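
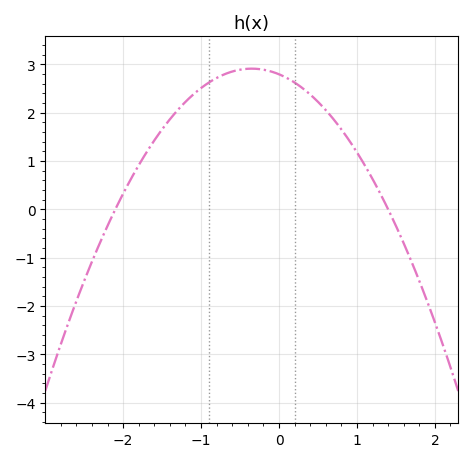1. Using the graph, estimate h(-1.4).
1.9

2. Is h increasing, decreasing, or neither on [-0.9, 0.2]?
neither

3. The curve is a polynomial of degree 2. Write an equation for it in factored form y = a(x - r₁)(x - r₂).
y = -0.95(x + 2.1)(x - 1.4)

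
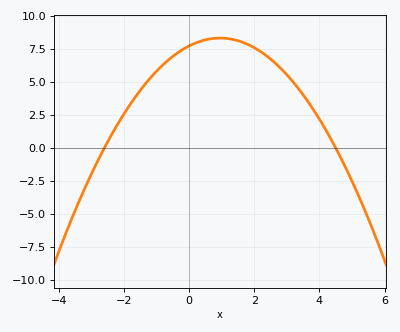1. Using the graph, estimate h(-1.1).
5.6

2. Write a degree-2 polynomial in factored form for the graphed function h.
y = -0.66(x + 2.6)(x - 4.5)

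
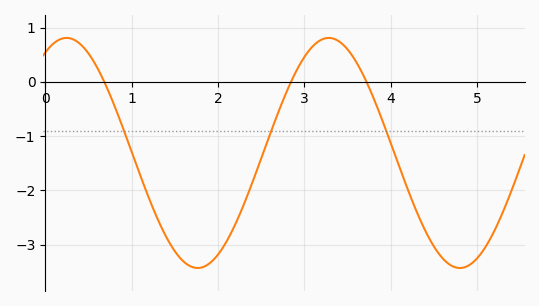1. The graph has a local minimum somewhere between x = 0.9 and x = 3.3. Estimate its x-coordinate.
1.8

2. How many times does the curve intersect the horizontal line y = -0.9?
3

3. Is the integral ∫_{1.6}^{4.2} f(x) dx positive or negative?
negative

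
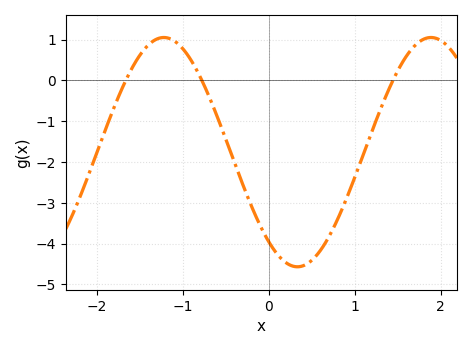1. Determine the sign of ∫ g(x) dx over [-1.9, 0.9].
negative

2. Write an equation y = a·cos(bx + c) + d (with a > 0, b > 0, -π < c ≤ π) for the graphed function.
y = 2.81cos(2x + 2.5) - 1.76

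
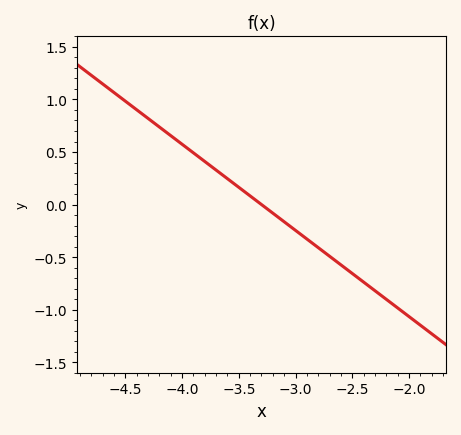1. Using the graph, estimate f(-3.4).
0.1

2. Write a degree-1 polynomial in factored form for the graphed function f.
y = -0.82(x + 3.3)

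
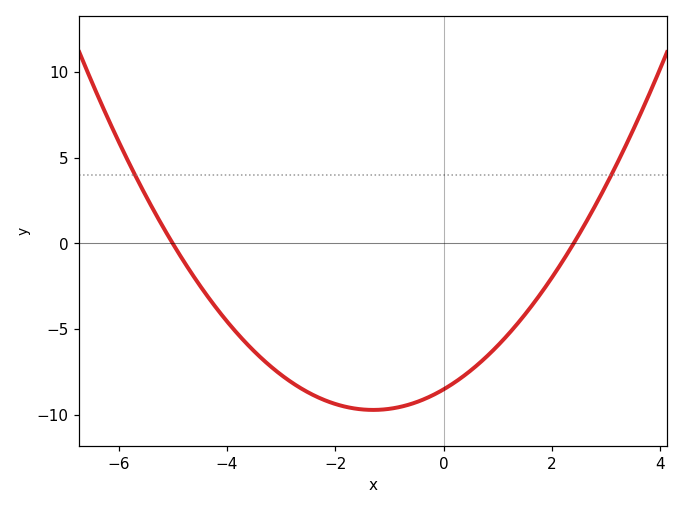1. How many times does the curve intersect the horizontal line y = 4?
2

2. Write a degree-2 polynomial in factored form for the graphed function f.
y = 0.71(x + 5)(x - 2.4)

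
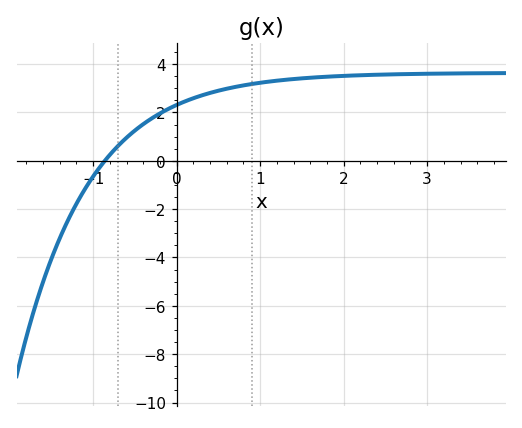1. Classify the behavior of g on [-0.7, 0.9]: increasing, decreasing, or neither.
increasing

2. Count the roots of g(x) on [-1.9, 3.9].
1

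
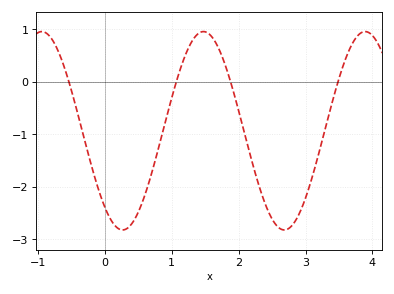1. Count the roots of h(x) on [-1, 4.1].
4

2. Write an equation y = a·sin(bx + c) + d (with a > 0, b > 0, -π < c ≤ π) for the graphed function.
y = 1.89sin(2.6x - 2.3) - 0.93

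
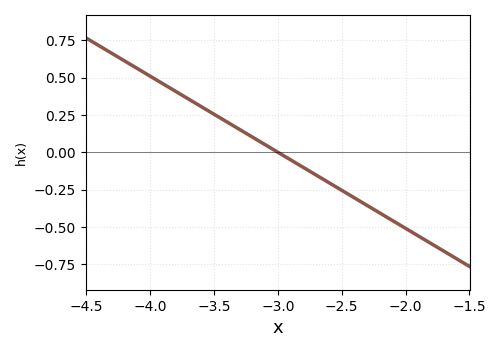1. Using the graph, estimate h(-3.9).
0.459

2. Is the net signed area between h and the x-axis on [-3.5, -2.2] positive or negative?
negative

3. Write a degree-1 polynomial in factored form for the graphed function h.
y = -0.51(x + 3)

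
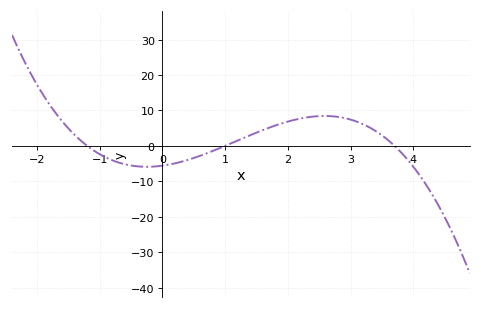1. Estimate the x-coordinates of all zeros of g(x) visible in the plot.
-1.2, 1, 3.7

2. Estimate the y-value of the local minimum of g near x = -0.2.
-6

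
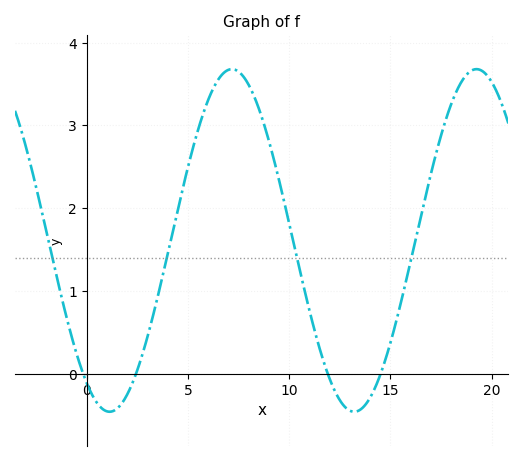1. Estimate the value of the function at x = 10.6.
1.2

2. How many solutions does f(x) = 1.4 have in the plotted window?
4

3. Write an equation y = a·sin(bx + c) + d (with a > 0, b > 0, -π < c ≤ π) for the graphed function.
y = 2.07sin(0.52x - 2.2) + 1.61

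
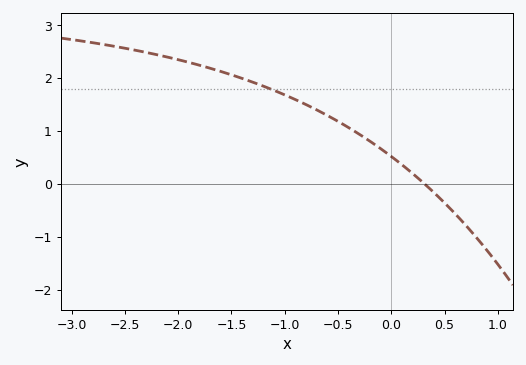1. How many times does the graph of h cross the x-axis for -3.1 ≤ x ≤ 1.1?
1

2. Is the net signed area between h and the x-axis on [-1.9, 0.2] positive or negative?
positive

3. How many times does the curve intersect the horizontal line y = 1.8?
1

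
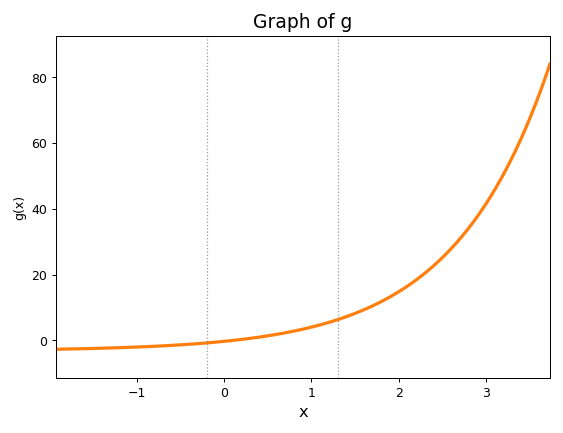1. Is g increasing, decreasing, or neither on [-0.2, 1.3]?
increasing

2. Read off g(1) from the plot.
4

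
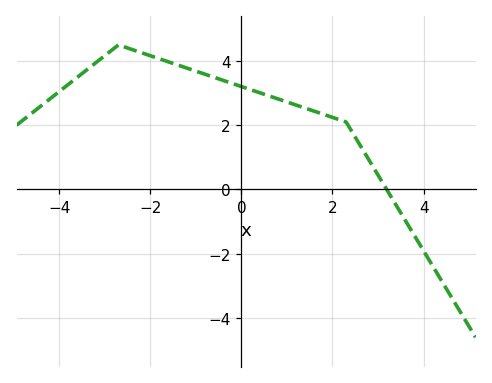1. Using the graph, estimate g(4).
-2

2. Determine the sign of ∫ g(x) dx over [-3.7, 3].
positive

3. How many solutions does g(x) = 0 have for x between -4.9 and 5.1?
1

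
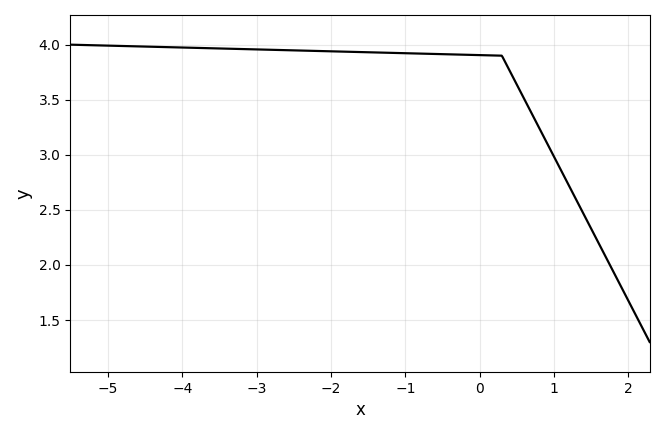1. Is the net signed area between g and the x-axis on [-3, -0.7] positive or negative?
positive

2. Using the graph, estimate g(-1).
3.9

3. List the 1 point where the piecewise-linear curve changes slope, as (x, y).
(0.3, 3.9)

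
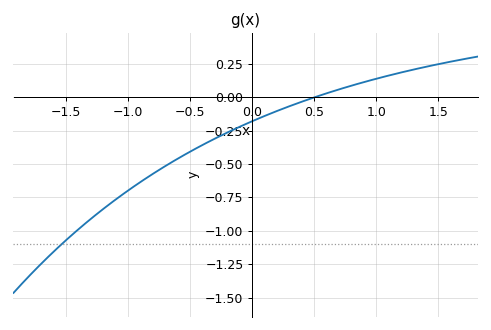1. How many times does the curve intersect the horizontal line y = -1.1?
1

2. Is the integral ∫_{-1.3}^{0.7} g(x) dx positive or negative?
negative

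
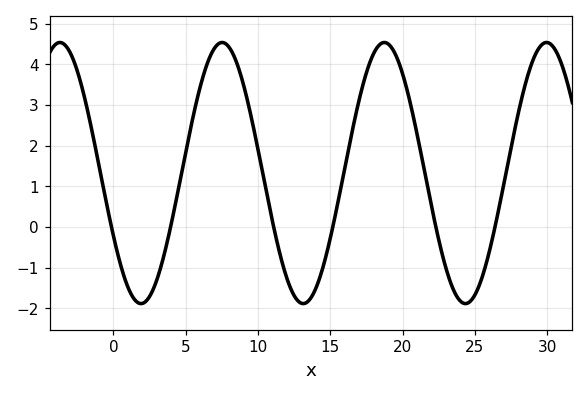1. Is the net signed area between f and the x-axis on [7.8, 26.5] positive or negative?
positive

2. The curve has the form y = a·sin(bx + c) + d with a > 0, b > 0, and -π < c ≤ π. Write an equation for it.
y = 3.21sin(0.56x - 2.6) + 1.33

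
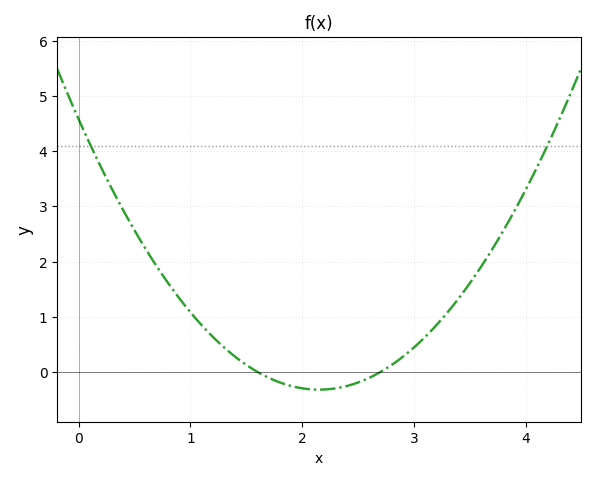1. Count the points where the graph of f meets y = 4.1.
2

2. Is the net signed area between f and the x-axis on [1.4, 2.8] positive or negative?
negative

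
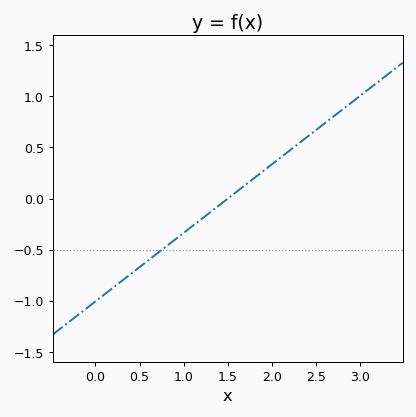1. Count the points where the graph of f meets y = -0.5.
1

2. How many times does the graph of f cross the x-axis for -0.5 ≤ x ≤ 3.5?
1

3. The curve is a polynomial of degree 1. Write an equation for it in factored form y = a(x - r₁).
y = 0.67(x - 1.5)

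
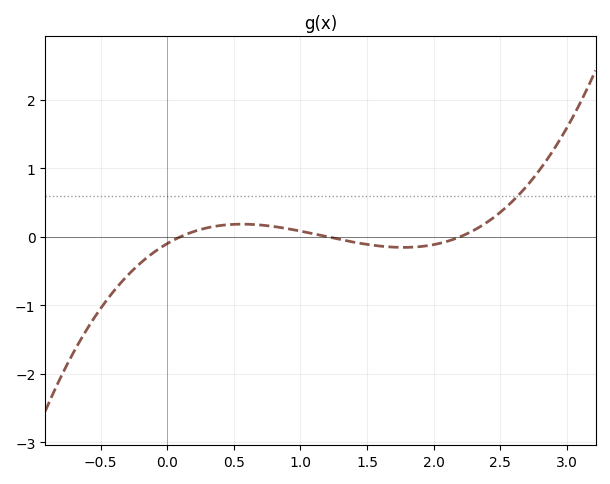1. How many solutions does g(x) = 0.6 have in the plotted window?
1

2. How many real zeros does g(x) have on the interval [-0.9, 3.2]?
3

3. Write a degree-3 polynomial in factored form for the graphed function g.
y = 0.38(x - 0.1)(x - 1.2)(x - 2.2)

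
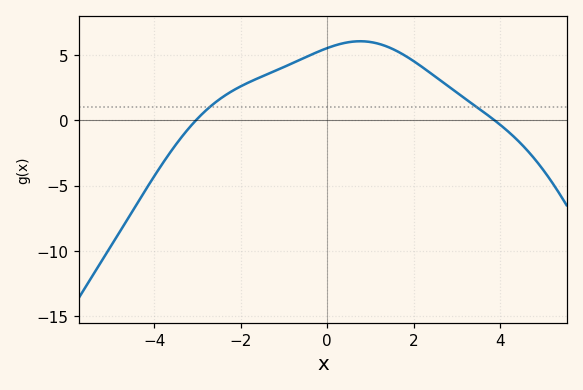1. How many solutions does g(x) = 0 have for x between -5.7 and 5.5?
2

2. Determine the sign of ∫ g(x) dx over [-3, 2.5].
positive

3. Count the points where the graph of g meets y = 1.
2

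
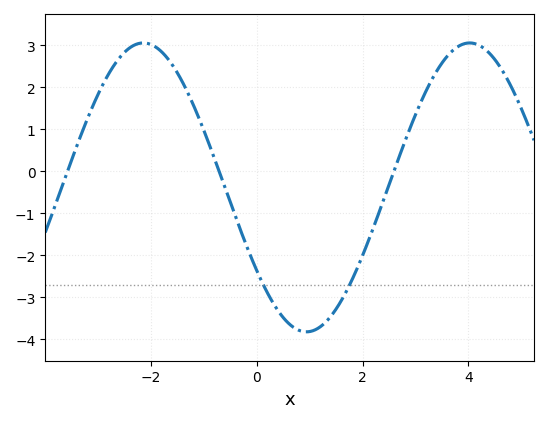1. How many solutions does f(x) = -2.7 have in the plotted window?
2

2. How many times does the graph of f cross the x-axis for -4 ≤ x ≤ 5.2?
3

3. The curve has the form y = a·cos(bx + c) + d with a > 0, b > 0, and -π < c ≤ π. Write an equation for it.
y = 3.44cos(1.02x + 2.18) - 0.38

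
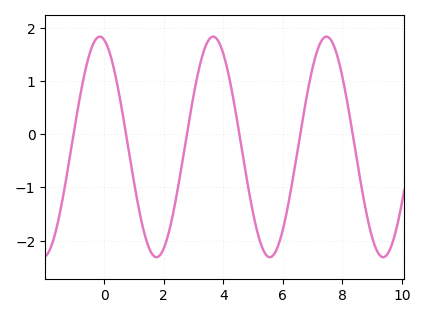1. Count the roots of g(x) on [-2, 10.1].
6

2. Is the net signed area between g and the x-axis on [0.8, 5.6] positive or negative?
negative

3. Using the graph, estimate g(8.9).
-1.72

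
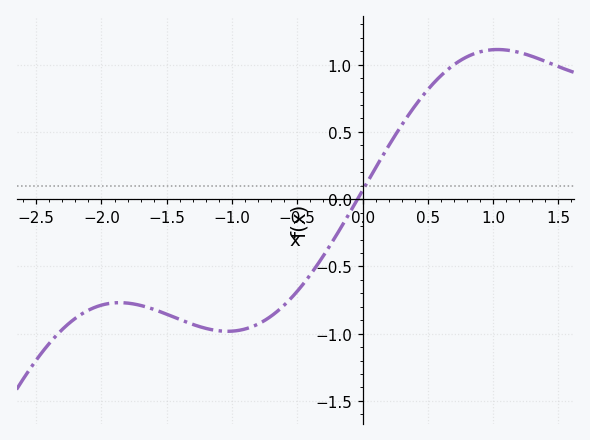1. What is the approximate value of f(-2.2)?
-0.9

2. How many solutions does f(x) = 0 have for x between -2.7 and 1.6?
1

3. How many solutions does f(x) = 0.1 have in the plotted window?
1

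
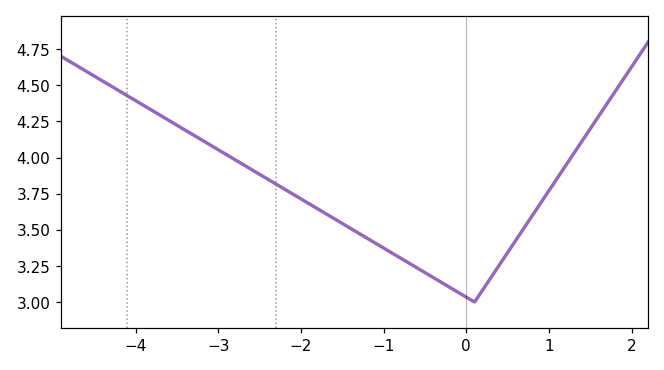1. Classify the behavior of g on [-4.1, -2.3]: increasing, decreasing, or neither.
decreasing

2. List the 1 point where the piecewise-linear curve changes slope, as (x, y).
(0.1, 3)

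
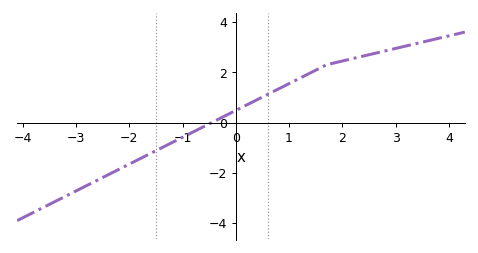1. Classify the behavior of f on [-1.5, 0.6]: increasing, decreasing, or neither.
increasing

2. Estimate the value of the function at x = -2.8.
-2.5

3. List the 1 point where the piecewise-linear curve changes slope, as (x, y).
(1.7, 2.3)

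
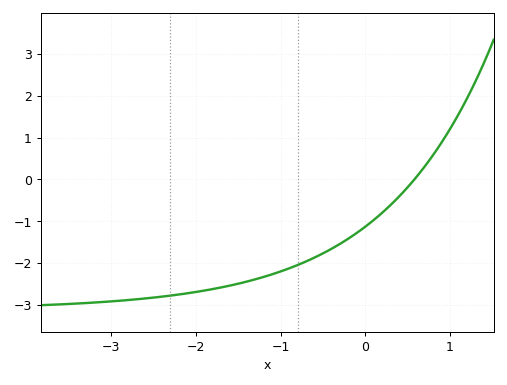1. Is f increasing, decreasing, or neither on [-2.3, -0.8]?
increasing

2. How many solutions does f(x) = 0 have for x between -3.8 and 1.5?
1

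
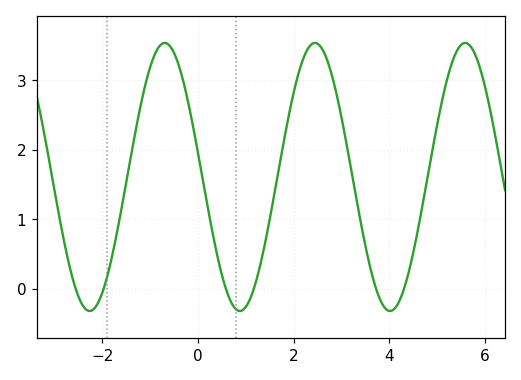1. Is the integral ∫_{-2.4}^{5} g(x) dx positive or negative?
positive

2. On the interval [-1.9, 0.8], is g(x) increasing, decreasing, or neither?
neither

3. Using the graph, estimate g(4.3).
0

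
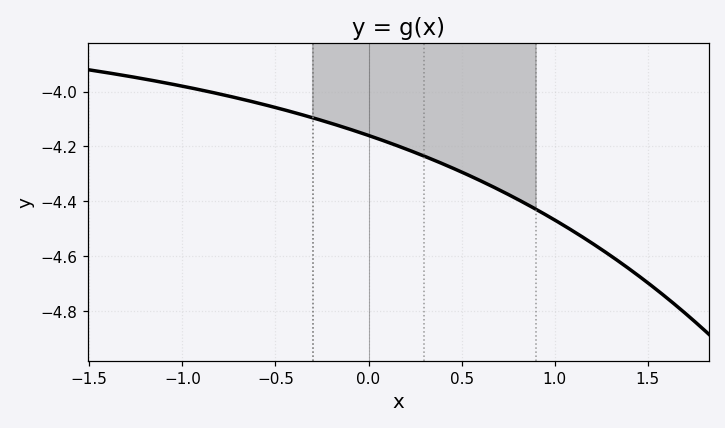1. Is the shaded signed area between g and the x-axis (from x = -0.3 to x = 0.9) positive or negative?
negative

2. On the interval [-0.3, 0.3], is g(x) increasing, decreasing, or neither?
decreasing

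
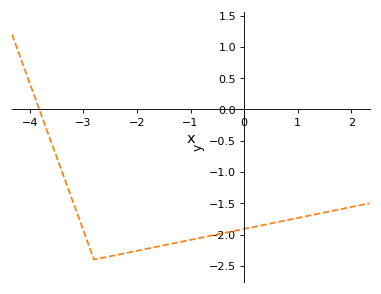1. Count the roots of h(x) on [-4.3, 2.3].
1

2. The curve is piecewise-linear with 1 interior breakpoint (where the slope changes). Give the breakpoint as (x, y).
(-2.8, -2.4)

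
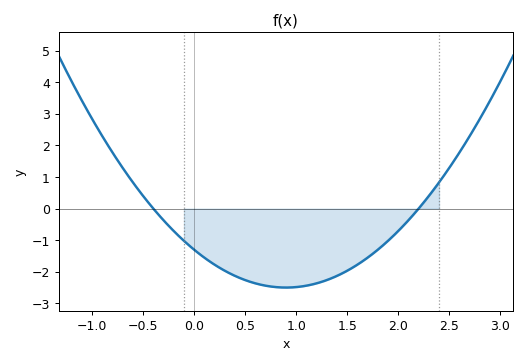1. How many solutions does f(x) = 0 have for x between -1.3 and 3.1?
2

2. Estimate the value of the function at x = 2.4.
0.829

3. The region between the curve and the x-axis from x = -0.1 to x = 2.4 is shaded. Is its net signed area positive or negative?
negative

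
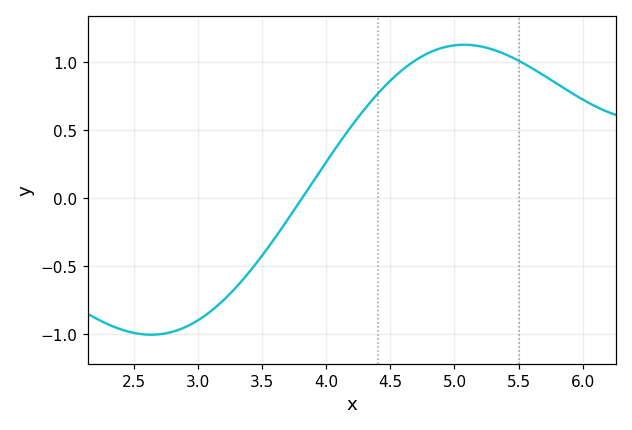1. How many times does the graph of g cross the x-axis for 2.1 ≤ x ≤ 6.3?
1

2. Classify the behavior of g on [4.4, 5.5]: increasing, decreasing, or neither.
neither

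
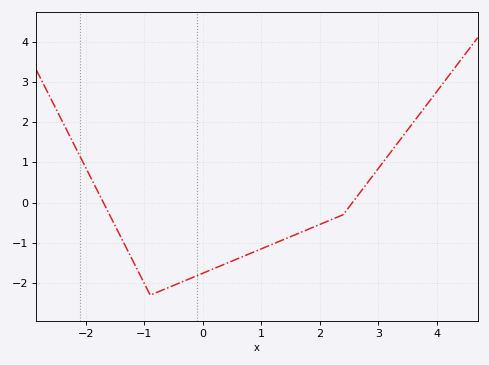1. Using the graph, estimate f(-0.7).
-2.2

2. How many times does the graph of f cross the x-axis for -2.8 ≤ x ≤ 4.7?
2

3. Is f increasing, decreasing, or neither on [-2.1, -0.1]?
neither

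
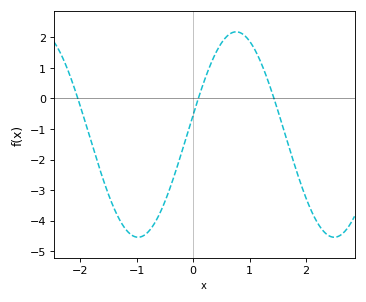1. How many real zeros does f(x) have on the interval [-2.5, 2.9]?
3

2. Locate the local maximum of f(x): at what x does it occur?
0.763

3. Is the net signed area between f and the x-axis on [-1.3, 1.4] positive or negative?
negative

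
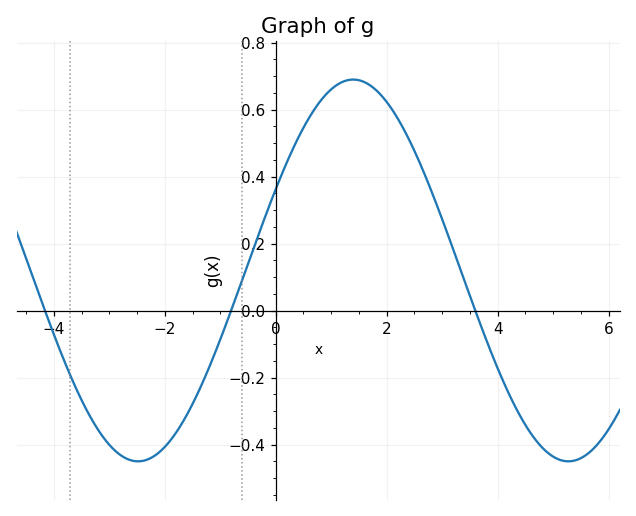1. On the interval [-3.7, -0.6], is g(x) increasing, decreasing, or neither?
neither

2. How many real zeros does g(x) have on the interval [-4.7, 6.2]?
3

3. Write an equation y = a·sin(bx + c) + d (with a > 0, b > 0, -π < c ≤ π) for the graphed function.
y = 0.57sin(0.81x + 0.44) + 0.12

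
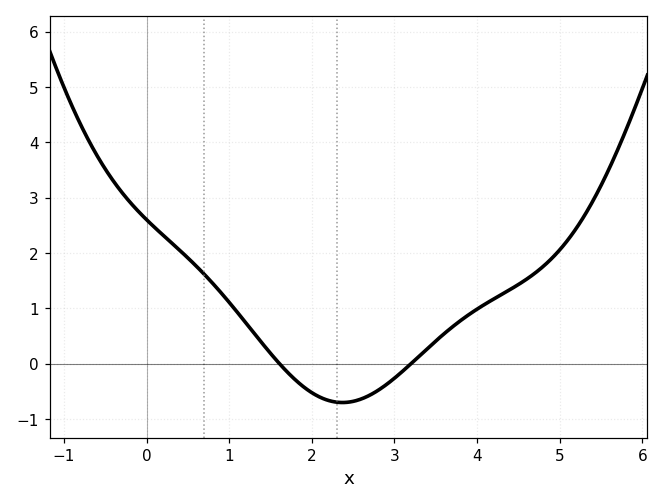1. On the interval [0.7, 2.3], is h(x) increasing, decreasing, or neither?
decreasing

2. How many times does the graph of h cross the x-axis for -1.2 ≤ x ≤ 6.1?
2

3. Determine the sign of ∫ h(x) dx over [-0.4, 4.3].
positive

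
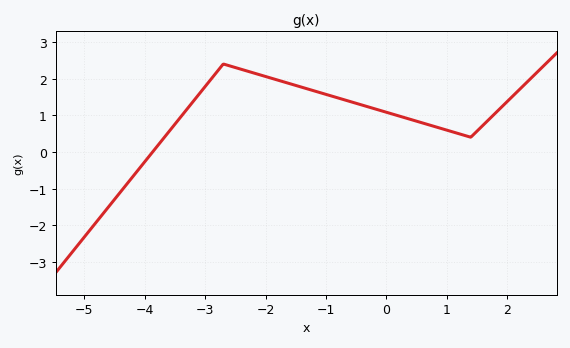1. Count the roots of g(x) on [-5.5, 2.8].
1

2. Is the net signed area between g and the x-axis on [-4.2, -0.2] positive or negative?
positive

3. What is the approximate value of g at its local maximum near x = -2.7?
2.4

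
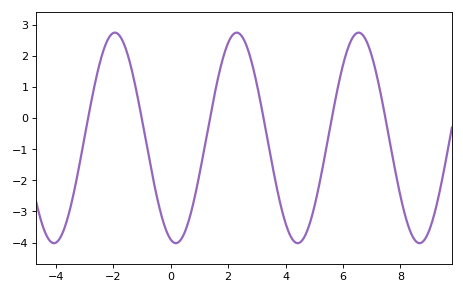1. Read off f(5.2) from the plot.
-2.01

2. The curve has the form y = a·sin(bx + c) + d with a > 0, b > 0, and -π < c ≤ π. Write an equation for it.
y = 3.38sin(1.48x - 1.83) - 0.64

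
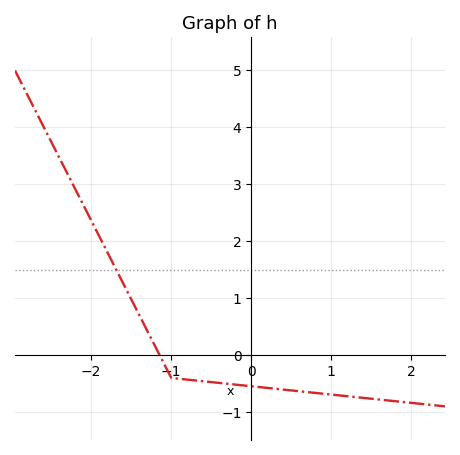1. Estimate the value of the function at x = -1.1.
-0.1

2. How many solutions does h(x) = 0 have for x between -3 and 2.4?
1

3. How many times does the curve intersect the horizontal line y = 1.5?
1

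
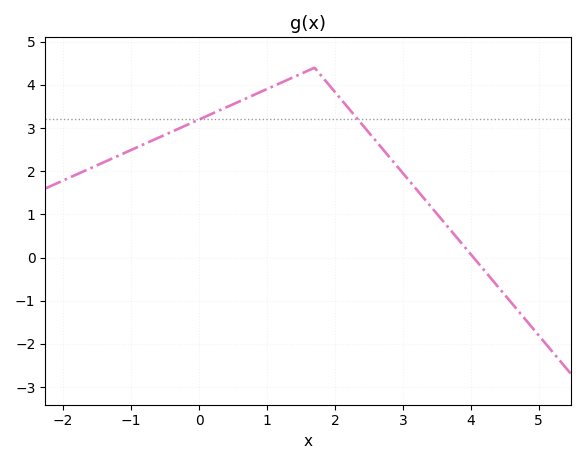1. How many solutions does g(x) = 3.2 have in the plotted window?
2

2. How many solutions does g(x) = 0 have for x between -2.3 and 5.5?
1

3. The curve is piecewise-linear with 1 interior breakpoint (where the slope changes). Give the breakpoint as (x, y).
(1.7, 4.4)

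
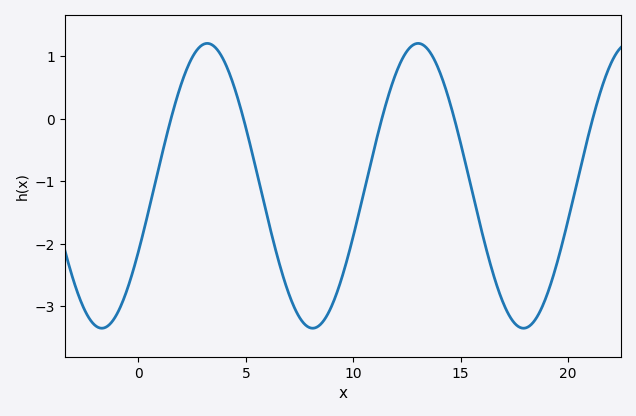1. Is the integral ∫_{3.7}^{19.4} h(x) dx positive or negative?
negative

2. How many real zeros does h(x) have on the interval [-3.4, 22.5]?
5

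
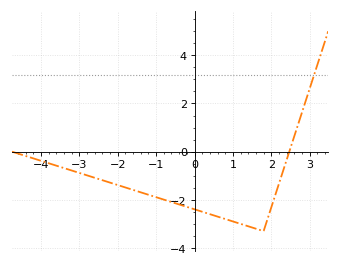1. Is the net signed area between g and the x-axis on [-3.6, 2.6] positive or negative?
negative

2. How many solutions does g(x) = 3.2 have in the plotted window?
1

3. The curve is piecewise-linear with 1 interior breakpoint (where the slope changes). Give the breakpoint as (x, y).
(1.8, -3.3)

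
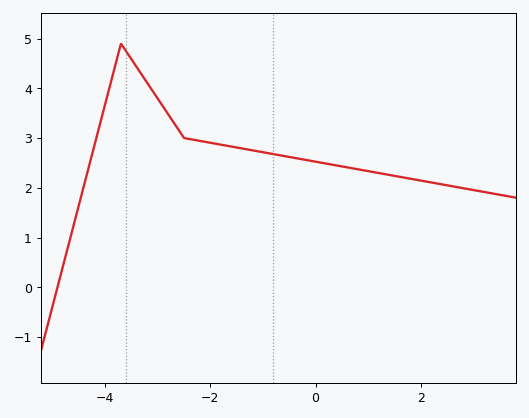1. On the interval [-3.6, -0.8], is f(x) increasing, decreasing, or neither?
decreasing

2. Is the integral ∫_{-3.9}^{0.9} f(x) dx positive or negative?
positive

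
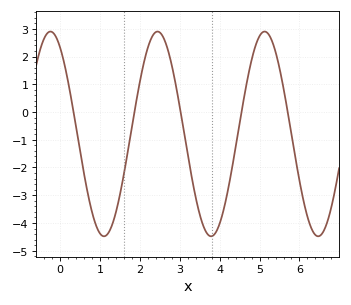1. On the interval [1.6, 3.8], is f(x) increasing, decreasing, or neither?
neither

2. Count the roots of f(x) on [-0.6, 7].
5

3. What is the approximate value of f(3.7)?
-4.41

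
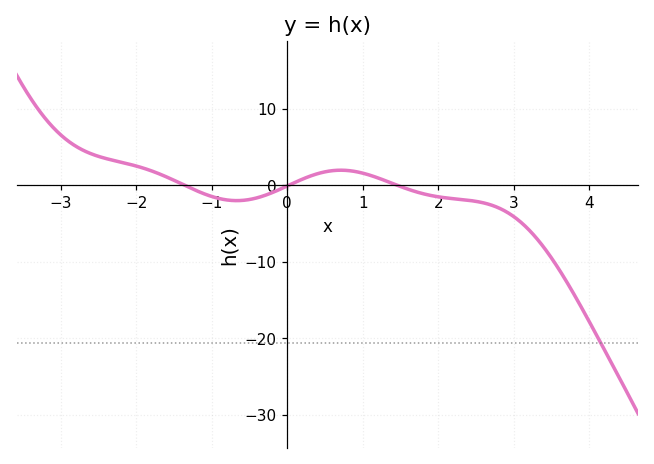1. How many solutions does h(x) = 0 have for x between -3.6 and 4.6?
3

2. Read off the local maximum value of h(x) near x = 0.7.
1.95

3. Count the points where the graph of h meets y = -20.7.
1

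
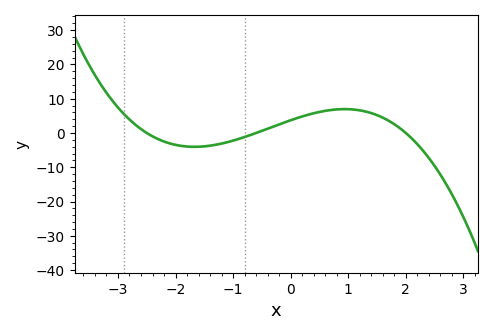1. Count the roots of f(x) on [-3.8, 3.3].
3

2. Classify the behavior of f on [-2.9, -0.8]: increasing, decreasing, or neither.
neither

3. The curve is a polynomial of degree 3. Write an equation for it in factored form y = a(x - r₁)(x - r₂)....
y = -1.24(x + 2.5)(x + 0.6)(x - 2)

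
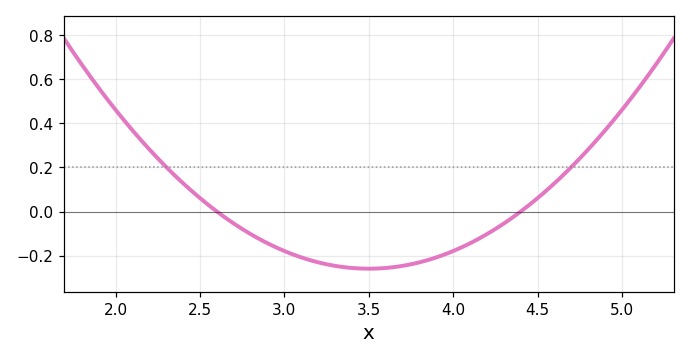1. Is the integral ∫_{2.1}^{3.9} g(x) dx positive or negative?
negative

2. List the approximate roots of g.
2.6, 4.4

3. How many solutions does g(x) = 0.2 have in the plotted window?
2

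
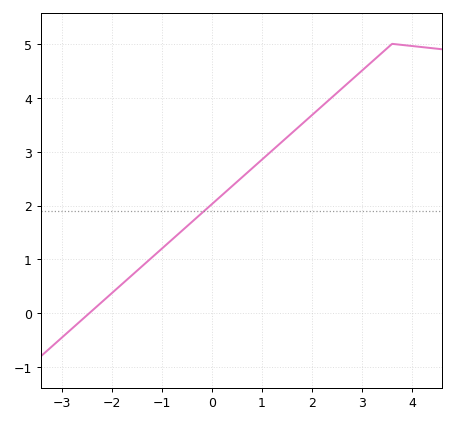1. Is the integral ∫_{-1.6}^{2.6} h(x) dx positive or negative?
positive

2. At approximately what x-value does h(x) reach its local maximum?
3.6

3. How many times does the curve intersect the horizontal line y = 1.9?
1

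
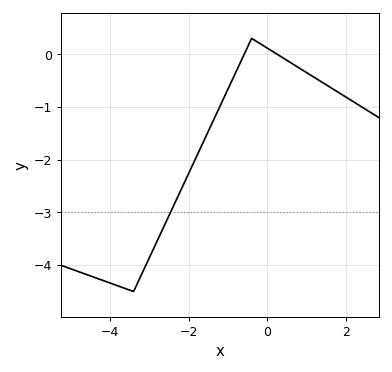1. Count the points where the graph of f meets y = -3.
1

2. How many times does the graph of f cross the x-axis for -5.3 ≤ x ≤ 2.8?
2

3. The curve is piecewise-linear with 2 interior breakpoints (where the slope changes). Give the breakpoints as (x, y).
(-3.4, -4.5); (-0.4, 0.3)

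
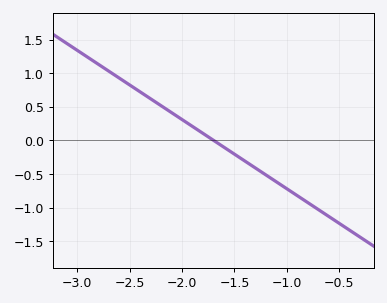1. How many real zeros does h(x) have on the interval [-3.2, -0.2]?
1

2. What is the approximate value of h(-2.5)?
0.8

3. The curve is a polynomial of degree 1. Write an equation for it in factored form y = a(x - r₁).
y = -1.03(x + 1.7)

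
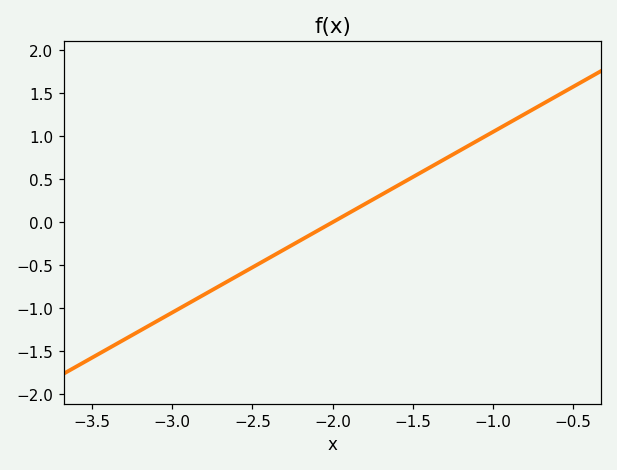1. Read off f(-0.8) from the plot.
1.26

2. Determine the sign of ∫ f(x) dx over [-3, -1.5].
negative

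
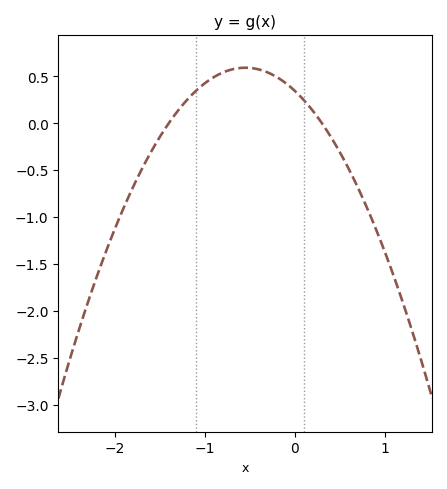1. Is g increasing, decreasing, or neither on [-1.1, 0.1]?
neither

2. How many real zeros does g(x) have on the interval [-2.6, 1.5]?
2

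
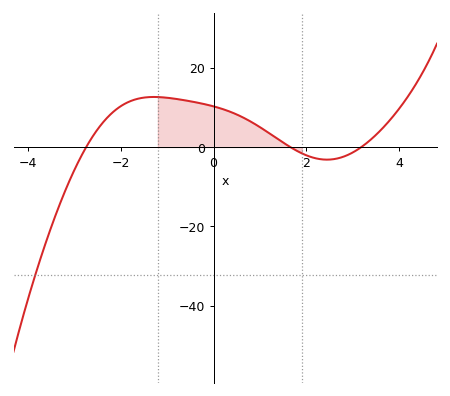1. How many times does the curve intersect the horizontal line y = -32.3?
1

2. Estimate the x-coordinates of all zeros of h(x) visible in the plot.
-2.74, 1.66, 3.18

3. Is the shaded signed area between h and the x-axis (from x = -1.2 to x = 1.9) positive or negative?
positive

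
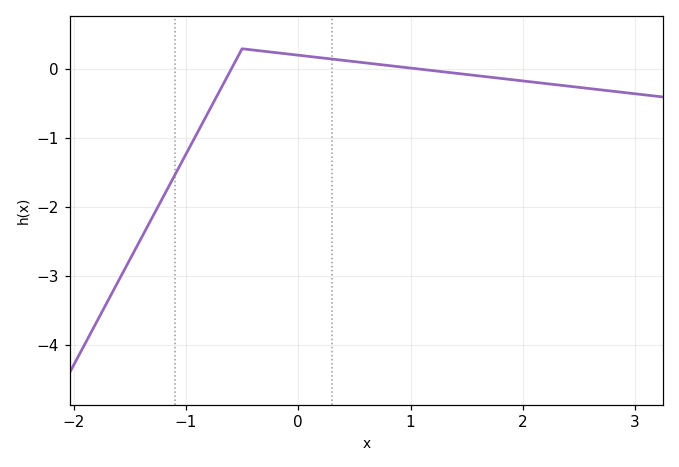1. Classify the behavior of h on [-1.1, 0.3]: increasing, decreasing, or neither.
neither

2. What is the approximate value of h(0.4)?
0.1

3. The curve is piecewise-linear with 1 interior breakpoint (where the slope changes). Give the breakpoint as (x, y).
(-0.5, 0.3)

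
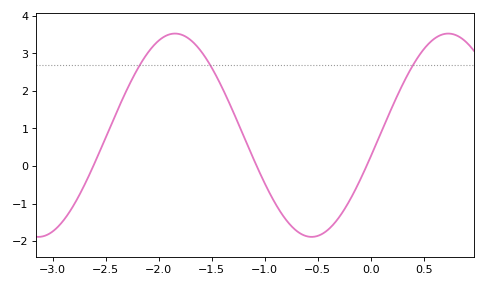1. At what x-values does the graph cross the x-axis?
-2.6, -1.1, 0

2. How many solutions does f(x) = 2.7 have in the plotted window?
3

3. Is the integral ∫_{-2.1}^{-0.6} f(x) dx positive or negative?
positive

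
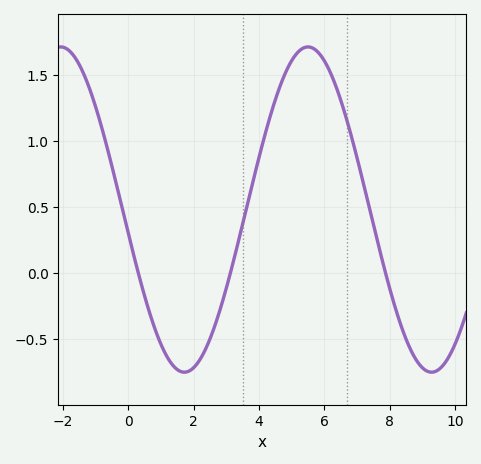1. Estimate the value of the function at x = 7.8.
0.068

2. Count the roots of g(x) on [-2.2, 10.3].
3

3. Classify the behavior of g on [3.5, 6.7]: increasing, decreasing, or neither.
neither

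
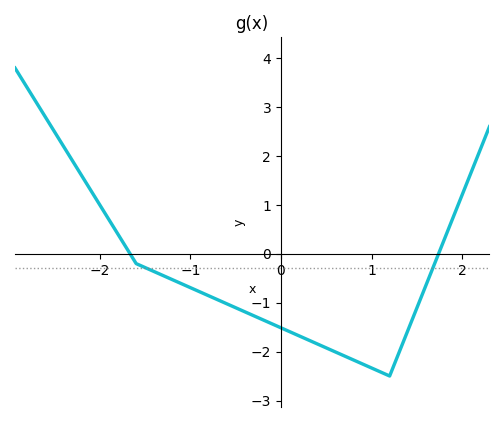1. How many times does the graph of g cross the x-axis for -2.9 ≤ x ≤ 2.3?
2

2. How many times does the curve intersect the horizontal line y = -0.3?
2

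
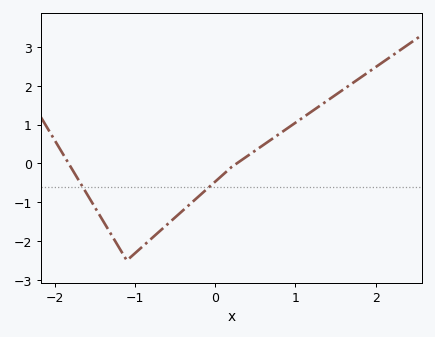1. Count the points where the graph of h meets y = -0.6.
2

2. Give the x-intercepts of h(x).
-1.8, 0.3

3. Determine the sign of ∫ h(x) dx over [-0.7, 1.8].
positive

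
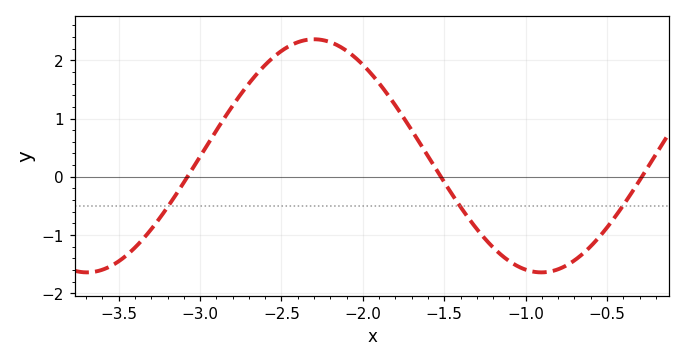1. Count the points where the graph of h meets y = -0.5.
3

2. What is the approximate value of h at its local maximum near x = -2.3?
2.4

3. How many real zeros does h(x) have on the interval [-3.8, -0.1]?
3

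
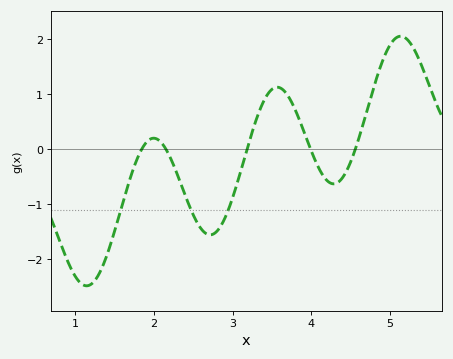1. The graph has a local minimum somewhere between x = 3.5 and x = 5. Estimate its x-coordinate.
4.29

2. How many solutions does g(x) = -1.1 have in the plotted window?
3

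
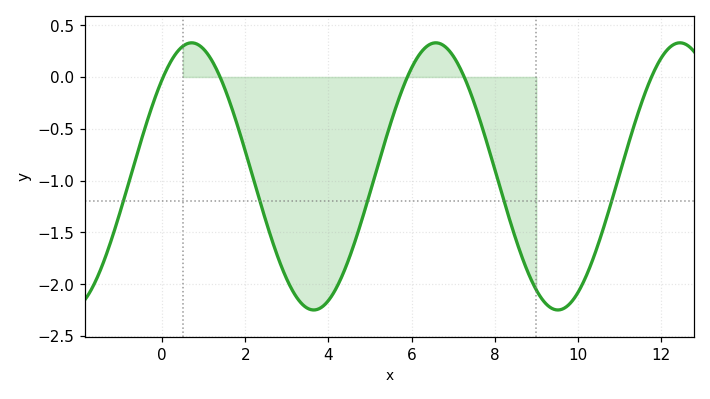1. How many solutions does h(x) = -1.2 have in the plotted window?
5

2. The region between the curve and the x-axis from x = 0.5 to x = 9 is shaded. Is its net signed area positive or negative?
negative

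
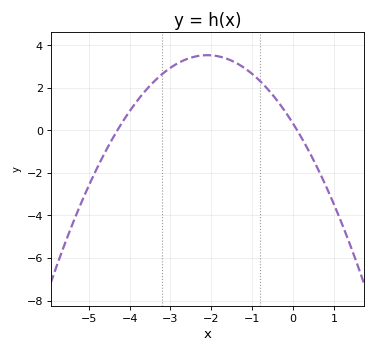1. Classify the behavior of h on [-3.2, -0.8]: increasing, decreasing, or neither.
neither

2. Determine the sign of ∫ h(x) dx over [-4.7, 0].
positive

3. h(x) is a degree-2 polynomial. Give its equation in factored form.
y = -0.73(x + 4.3)(x - 0.1)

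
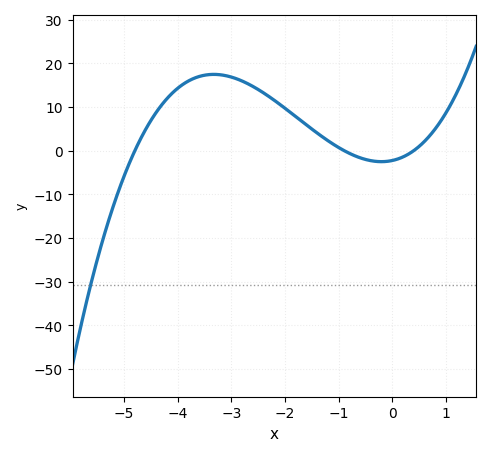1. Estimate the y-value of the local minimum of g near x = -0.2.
-3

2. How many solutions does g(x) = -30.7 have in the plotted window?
1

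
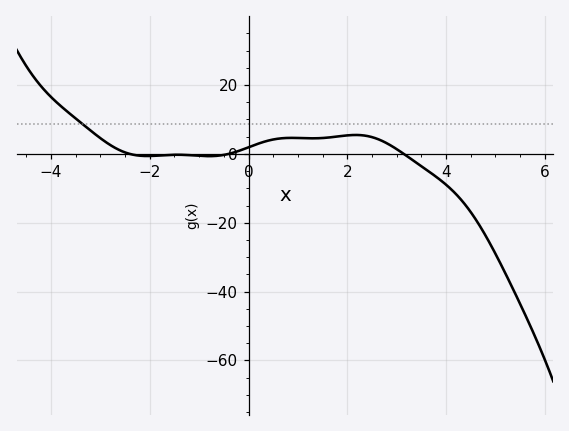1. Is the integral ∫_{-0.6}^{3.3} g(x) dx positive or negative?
positive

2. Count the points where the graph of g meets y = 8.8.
1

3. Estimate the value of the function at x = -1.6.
0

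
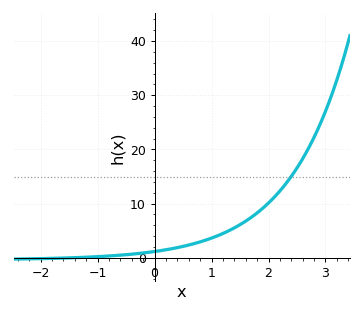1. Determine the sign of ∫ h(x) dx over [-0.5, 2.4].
positive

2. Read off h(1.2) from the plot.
4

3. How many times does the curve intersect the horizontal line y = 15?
1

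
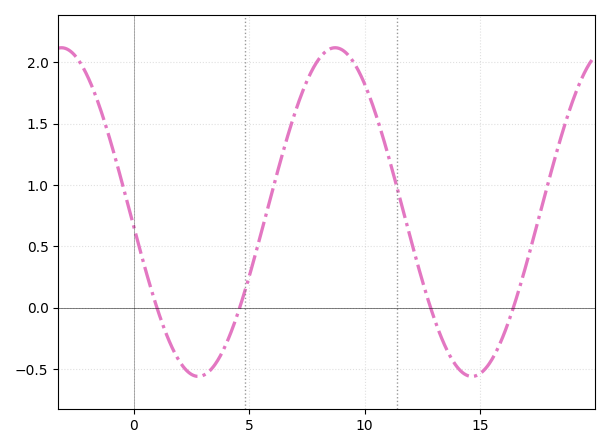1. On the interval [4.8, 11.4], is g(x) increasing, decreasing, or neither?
neither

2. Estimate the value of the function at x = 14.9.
-0.548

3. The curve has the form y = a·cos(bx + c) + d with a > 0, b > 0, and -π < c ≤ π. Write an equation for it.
y = 1.34cos(0.53x + 1.66) + 0.78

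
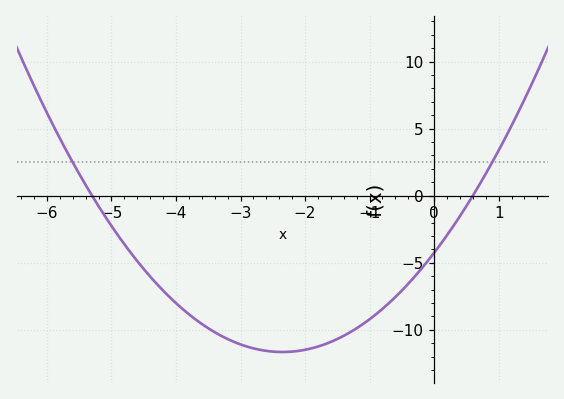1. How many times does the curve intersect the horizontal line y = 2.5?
2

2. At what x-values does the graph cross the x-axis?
-5.4, 0.6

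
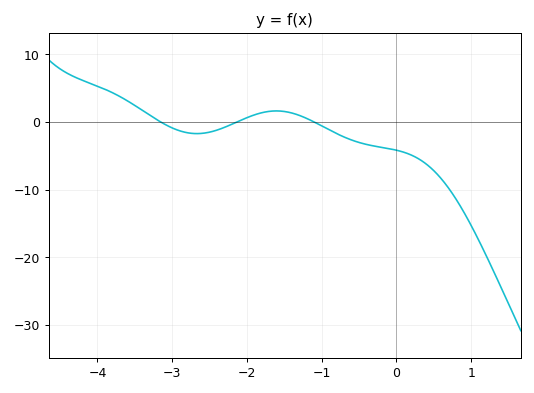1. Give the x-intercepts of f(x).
-3.2, -2.1, -1.1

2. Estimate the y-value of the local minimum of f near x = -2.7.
-2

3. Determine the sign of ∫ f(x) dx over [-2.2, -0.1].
negative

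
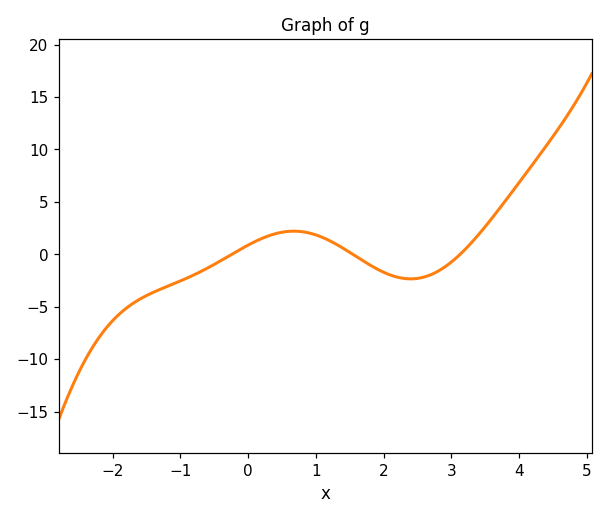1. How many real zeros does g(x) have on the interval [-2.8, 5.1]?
3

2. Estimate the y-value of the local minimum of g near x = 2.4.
-2.34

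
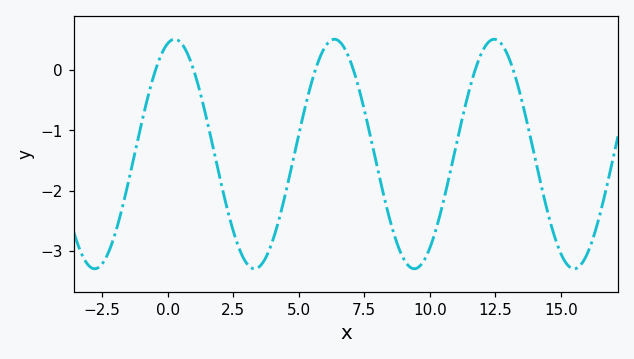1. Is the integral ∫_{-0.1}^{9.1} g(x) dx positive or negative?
negative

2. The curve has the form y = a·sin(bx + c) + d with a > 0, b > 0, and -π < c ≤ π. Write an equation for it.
y = 1.9sin(1x + 1.3) - 1.39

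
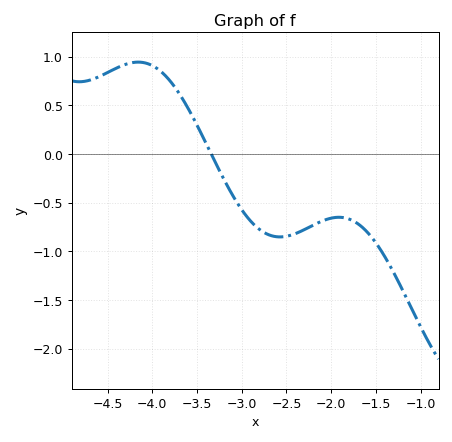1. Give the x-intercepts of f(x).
-3.3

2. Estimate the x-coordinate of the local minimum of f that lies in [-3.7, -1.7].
-2.6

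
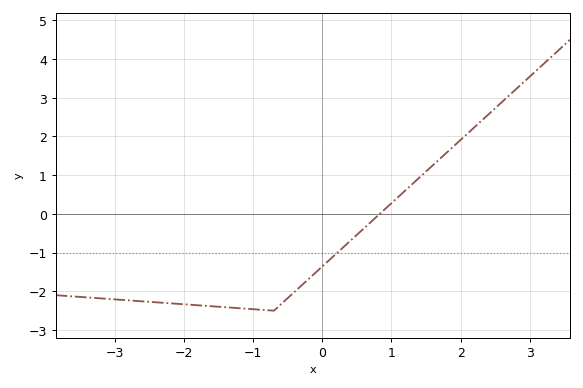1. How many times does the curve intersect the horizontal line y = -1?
1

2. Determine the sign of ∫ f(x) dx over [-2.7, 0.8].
negative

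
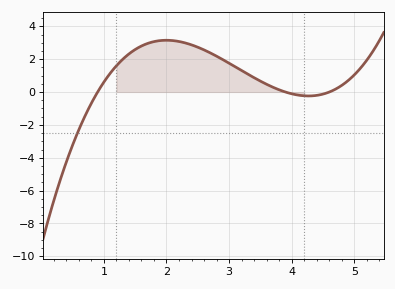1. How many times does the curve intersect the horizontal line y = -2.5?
1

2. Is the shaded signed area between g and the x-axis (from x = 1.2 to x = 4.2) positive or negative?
positive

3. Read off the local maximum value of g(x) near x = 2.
3.2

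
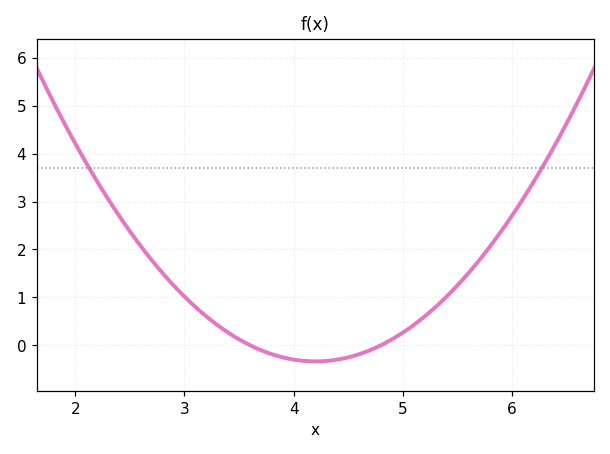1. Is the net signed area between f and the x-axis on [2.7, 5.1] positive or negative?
positive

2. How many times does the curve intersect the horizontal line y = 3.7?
2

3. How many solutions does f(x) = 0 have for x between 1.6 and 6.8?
2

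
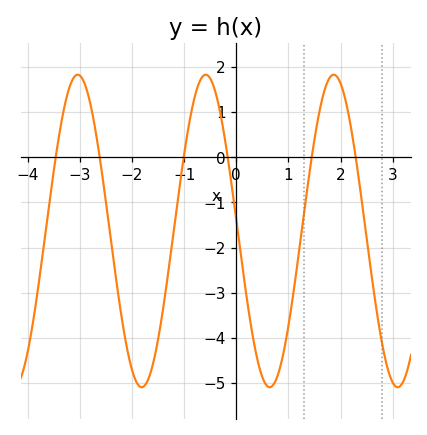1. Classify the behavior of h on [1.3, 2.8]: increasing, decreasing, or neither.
neither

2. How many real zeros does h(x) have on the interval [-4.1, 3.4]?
6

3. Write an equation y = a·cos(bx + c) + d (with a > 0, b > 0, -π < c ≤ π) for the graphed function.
y = 3.46cos(2.56x + 1.5) - 1.63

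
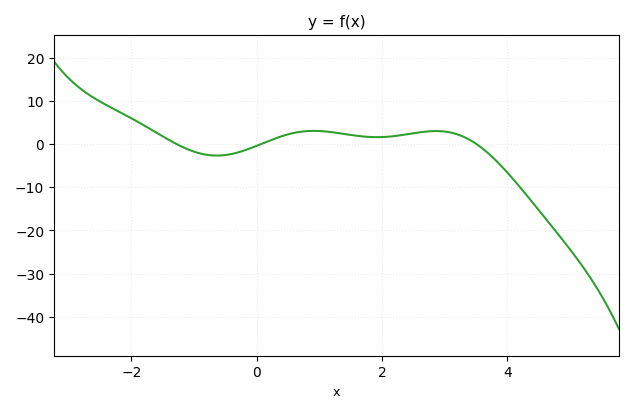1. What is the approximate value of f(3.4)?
1.04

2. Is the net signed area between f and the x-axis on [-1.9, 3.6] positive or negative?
positive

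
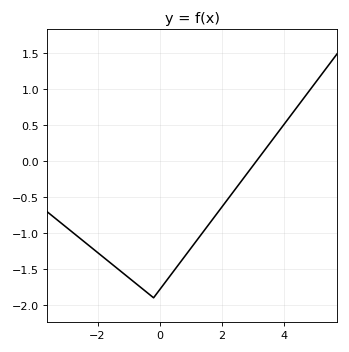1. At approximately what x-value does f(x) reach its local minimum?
-0.2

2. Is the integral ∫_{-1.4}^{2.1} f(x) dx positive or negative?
negative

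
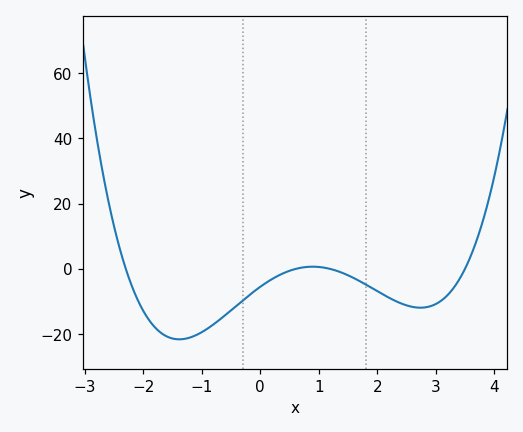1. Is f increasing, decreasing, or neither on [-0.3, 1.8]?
neither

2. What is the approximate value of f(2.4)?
-10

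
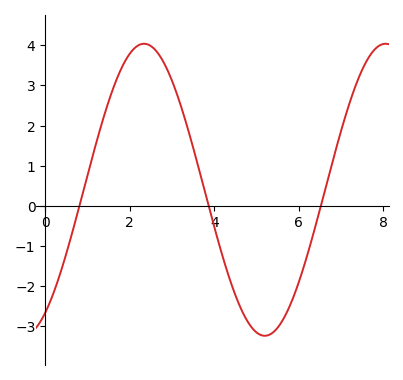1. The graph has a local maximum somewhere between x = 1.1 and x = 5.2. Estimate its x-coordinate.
2.4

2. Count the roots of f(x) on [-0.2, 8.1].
3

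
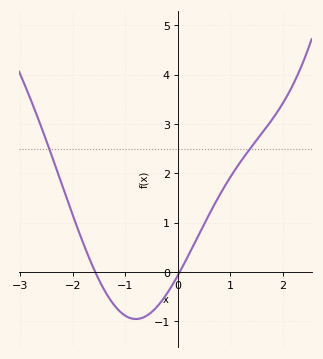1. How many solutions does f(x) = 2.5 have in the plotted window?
2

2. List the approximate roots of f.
-1.6, 0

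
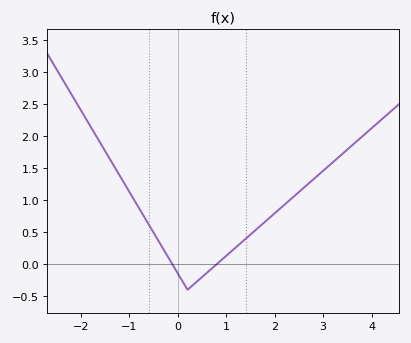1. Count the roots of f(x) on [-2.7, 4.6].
2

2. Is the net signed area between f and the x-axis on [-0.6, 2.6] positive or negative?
positive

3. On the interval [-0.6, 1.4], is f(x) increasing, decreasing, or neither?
neither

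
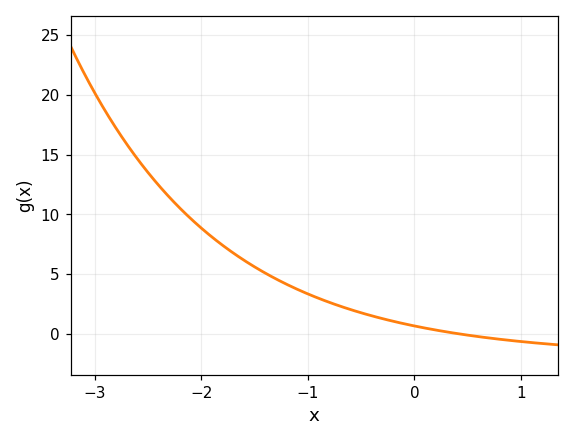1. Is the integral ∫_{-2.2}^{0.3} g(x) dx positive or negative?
positive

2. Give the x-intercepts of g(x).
0.418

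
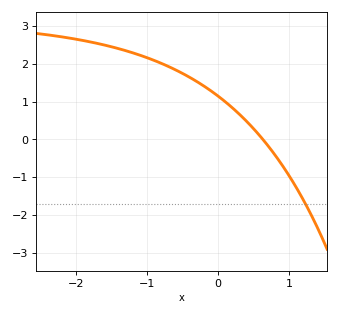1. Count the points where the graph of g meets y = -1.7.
1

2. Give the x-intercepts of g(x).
0.6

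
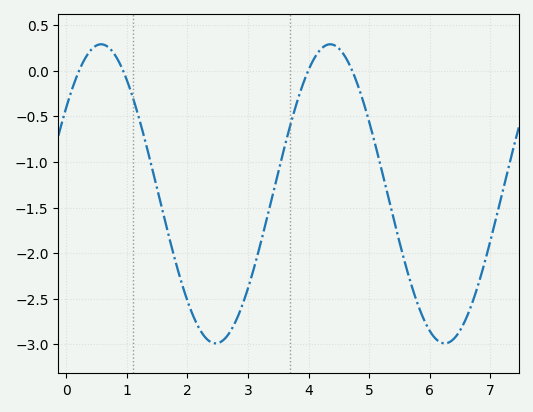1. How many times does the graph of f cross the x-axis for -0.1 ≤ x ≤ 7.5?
4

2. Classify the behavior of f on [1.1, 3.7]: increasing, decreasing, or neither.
neither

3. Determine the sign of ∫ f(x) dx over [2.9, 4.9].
negative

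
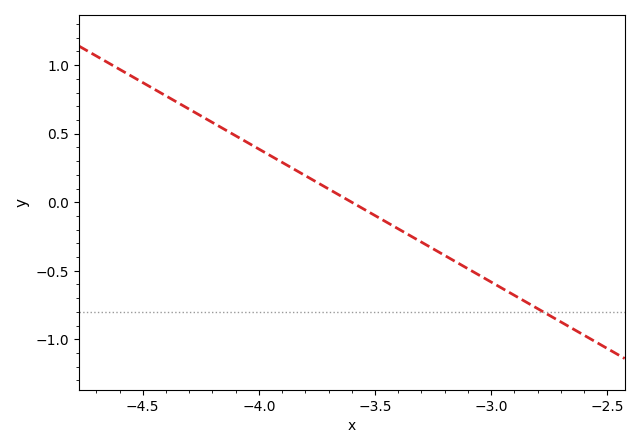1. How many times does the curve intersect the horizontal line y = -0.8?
1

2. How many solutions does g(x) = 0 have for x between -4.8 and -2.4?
1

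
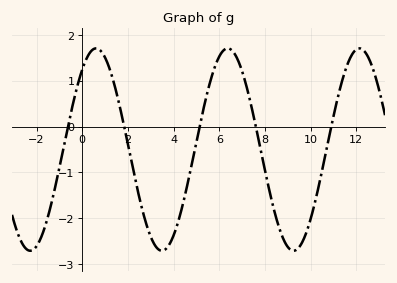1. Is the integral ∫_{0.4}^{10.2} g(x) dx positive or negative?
negative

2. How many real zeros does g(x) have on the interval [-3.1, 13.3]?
5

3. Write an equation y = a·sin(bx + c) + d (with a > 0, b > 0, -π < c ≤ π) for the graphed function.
y = 2.21sin(1.1x + 0.91) - 0.5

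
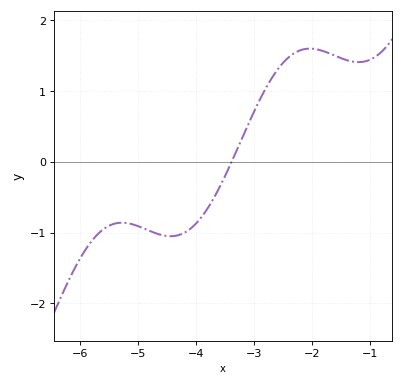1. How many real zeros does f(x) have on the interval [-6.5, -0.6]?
1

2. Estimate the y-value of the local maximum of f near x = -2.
1.6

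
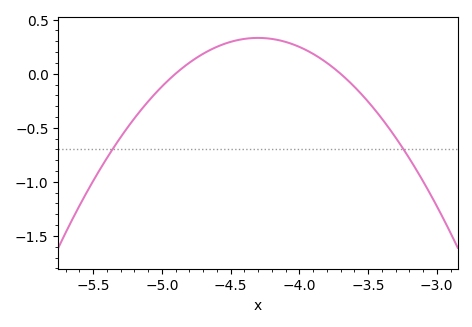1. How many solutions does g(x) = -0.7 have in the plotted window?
2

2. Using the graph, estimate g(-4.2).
0.322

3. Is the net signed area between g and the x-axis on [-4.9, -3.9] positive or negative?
positive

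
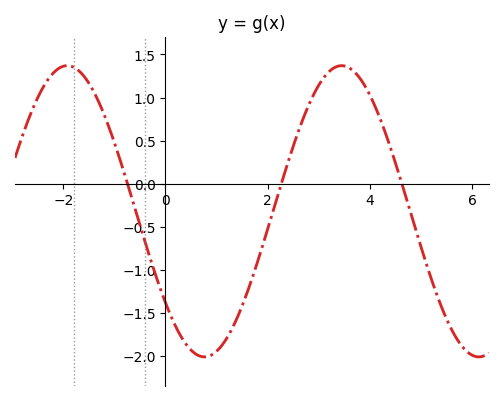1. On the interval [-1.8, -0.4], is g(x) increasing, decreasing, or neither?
decreasing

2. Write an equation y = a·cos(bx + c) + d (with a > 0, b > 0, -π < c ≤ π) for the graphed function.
y = 1.69cos(1.17x + 2.25) - 0.32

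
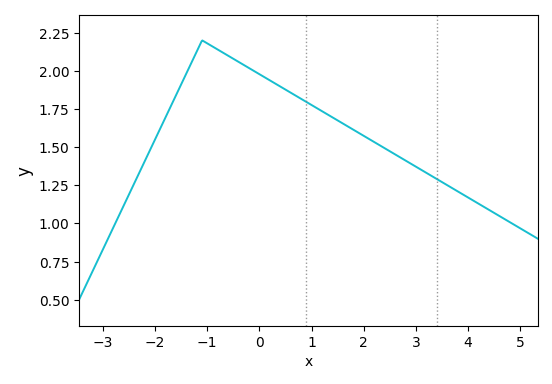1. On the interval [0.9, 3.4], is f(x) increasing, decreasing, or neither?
decreasing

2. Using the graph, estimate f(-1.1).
2.2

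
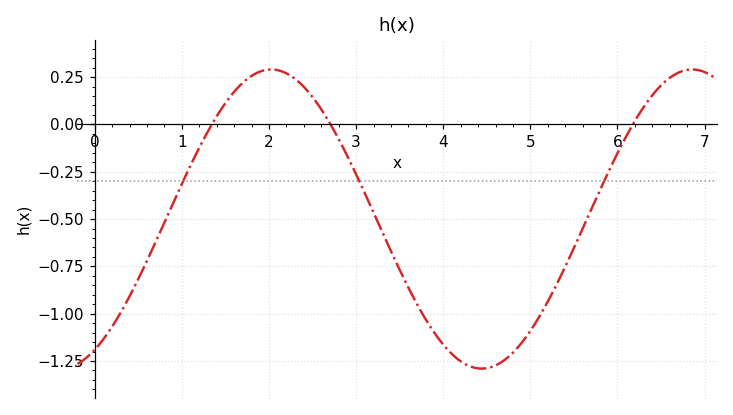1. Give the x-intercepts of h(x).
1.3, 2.7, 6.2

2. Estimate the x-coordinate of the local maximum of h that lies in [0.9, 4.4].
2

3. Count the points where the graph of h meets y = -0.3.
3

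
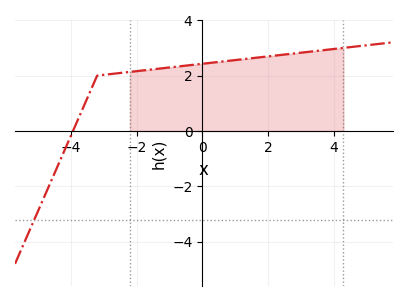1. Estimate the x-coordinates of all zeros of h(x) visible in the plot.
-3.94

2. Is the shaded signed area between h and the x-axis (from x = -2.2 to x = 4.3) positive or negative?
positive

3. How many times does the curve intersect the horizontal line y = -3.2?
1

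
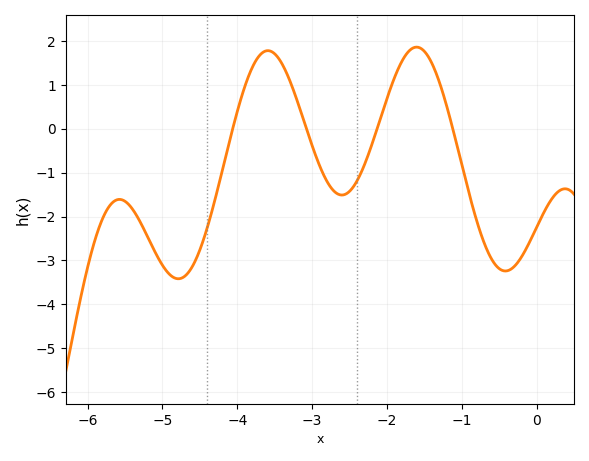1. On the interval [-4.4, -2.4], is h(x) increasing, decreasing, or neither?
neither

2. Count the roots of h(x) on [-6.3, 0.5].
4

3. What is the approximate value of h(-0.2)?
-2.9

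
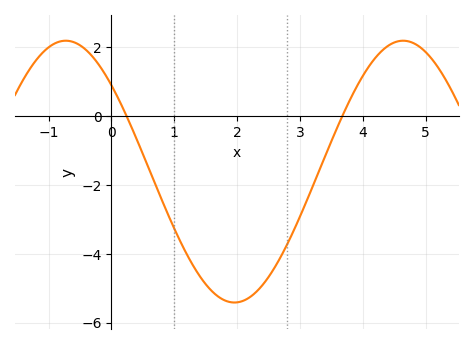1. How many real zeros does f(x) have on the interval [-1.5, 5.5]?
2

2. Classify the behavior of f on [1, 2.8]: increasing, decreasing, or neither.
neither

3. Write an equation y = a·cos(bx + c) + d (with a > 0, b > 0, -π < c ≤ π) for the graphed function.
y = 3.8cos(1.2x + 0.85) - 1.62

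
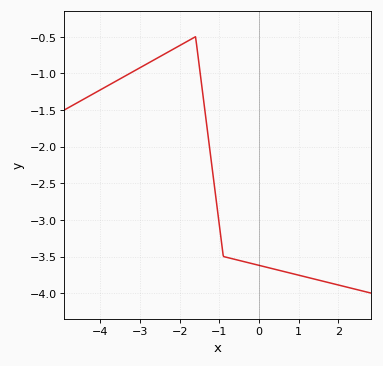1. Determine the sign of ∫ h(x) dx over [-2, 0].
negative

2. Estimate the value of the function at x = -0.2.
-3.6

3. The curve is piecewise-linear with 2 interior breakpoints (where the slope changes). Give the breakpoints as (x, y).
(-1.6, -0.5); (-0.9, -3.5)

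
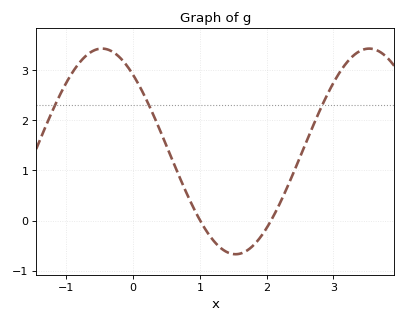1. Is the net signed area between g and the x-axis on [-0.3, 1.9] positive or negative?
positive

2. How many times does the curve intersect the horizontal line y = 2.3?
3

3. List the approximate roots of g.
1, 2.07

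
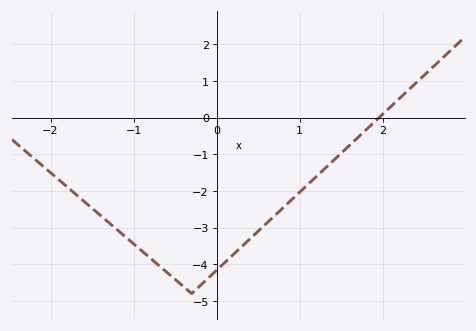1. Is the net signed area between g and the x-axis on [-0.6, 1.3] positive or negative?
negative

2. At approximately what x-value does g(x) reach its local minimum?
-0.3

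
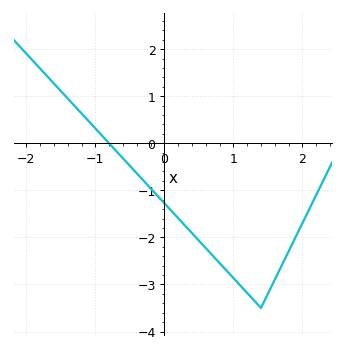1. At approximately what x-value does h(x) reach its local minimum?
1.4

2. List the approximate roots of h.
-0.8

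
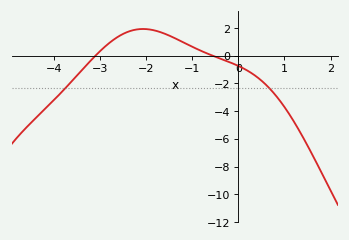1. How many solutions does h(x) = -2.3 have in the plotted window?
2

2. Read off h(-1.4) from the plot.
1.3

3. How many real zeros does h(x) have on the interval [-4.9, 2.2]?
2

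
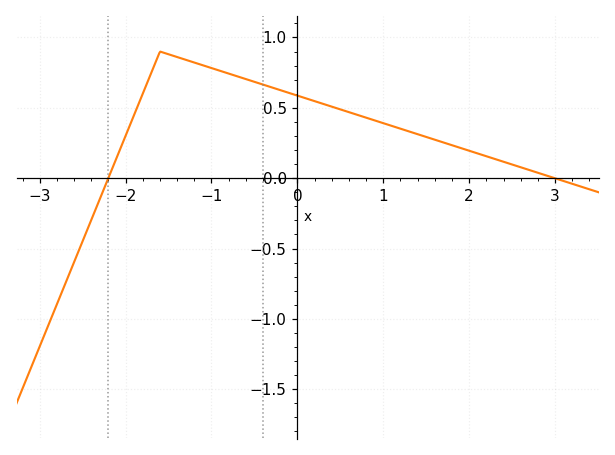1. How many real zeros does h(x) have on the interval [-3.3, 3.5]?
2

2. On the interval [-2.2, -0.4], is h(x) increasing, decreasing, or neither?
neither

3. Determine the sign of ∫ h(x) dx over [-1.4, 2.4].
positive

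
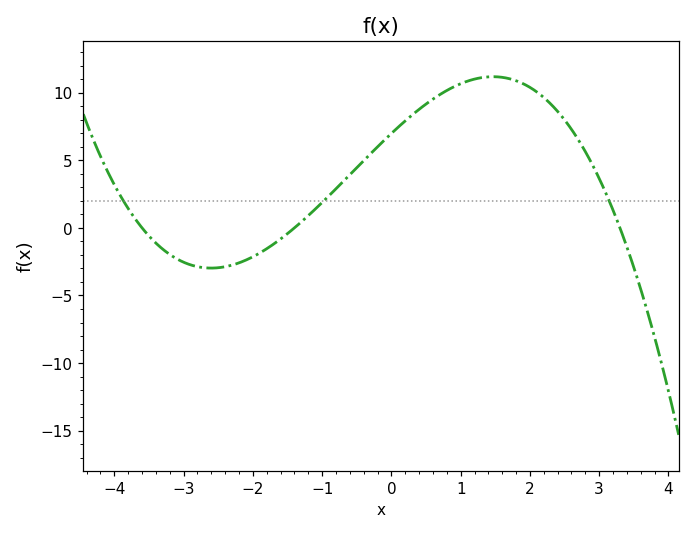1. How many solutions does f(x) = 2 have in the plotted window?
3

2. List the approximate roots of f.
-3.6, -1.4, 3.2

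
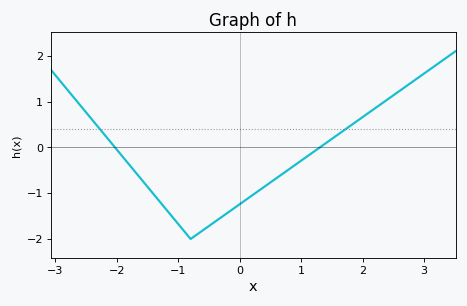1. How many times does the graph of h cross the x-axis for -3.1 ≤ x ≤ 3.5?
2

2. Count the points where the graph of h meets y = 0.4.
2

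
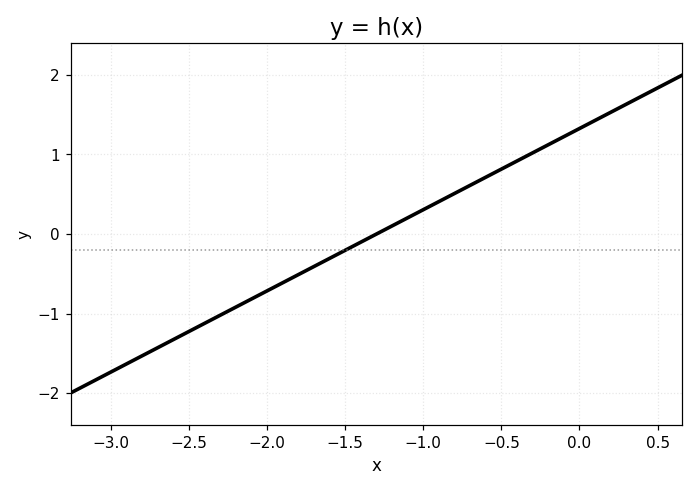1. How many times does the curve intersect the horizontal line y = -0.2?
1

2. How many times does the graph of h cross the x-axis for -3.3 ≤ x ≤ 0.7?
1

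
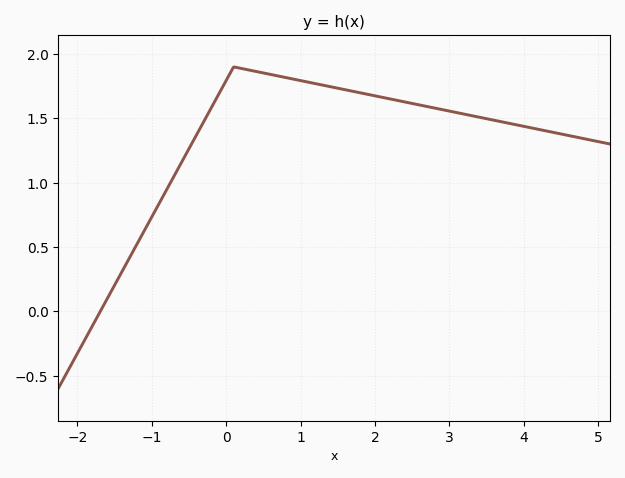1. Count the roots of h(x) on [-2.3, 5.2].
1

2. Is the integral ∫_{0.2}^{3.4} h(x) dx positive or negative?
positive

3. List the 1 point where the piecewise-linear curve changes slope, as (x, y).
(0.1, 1.9)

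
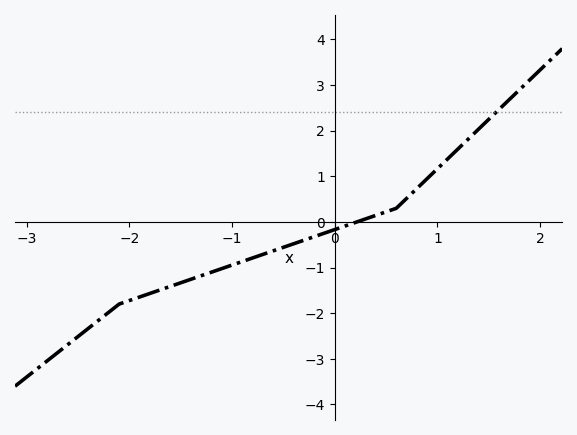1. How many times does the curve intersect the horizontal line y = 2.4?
1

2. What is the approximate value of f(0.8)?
0.733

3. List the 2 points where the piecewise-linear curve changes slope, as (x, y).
(-2.1, -1.8); (0.6, 0.3)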